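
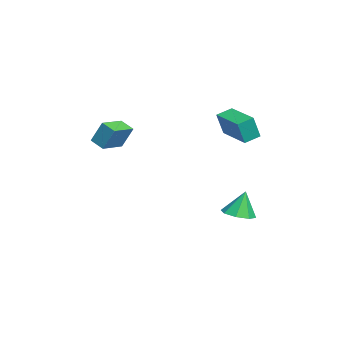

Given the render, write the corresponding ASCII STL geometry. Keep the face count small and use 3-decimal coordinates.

solid 
facet normal 0.144 -0.231 -0.962
outer loop
vertex 0.11 2.618 -3.666
vertex -0.467 3.413 -3.943
vertex 0.527 3.271 -3.76
endloop
endfacet
facet normal 0.660 -0.324 0.678
outer loop
vertex 0.11 2.618 -3.666
vertex 0.527 3.271 -3.76
vertex -0.713 3.807 -2.297
endloop
endfacet
facet normal 0.144 -0.230 -0.962
outer loop
vertex 0.527 3.271 -3.76
vertex -0.467 3.413 -3.943
vertex 0.362 4.007 -3.961
endloop
endfacet
facet normal 0.777 0.322 0.541
outer loop
vertex 0.527 3.271 -3.76
vertex 0.362 4.007 -3.961
vertex -0.713 3.807 -2.297
endloop
endfacet
facet normal 0.145 -0.231 -0.962
outer loop
vertex 0.362 4.007 -3.961
vertex -0.467 3.413 -3.943
vertex -0.289 4.395 -4.152
endloop
endfacet
facet normal 0.398 0.844 0.359
outer loop
vertex 0.362 4.007 -3.961
vertex -0.289 4.395 -4.152
vertex -0.713 3.807 -2.297
endloop
endfacet
facet normal 0.144 -0.231 -0.962
outer loop
vertex -0.289 4.395 -4.152
vertex -0.467 3.413 -3.943
vertex -1.043 4.207 -4.22
endloop
endfacet
facet normal -0.255 0.937 0.239
outer loop
vertex -0.289 4.395 -4.152
vertex -1.043 4.207 -4.22
vertex -0.713 3.807 -2.297
endloop
endfacet
facet normal 0.143 -0.232 -0.962
outer loop
vertex -1.043 4.207 -4.22
vertex -0.467 3.413 -3.943
vertex -1.46 3.554 -4.125
endloop
endfacet
facet normal -0.799 0.547 0.251
outer loop
vertex -1.043 4.207 -4.22
vertex -1.46 3.554 -4.125
vertex -0.713 3.807 -2.297
endloop
endfacet
facet normal 0.144 -0.231 -0.962
outer loop
vertex -1.46 3.554 -4.125
vertex -0.467 3.413 -3.943
vertex -1.295 2.818 -3.924
endloop
endfacet
facet normal -0.916 -0.099 0.388
outer loop
vertex -1.46 3.554 -4.125
vertex -1.295 2.818 -3.924
vertex -0.713 3.807 -2.297
endloop
endfacet
facet normal 0.144 -0.231 -0.962
outer loop
vertex -1.295 2.818 -3.924
vertex -0.467 3.413 -3.943
vertex -0.645 2.43 -3.734
endloop
endfacet
facet normal -0.538 -0.621 0.570
outer loop
vertex -1.295 2.818 -3.924
vertex -0.645 2.43 -3.734
vertex -0.713 3.807 -2.297
endloop
endfacet
facet normal 0.144 -0.231 -0.962
outer loop
vertex -0.645 2.43 -3.734
vertex -0.467 3.413 -3.943
vertex 0.11 2.618 -3.666
endloop
endfacet
facet normal 0.116 -0.714 0.690
outer loop
vertex -0.645 2.43 -3.734
vertex 0.11 2.618 -3.666
vertex -0.713 3.807 -2.297
endloop
endfacet
facet normal -0.798 0.577 -0.172
outer loop
vertex 1.36 -2.962 3.753
vertex 1.94 -2.277 3.361
vertex 1.194 -3.594 2.402
endloop
endfacet
facet normal -0.592 -0.700 0.400
outer loop
vertex 2.48 -4.523 2.679
vertex 1.36 -2.962 3.753
vertex 1.194 -3.594 2.402
endloop
endfacet
facet normal -0.798 0.577 -0.172
outer loop
vertex 1.194 -3.594 2.402
vertex 1.94 -2.277 3.361
vertex 1.775 -2.908 2.01
endloop
endfacet
facet normal -0.110 -0.421 -0.900
outer loop
vertex 1.775 -2.908 2.01
vertex 2.48 -4.523 2.679
vertex 1.194 -3.594 2.402
endloop
endfacet
facet normal 0.111 0.421 0.900
outer loop
vertex 1.36 -2.962 3.753
vertex 3.226 -3.206 3.638
vertex 1.94 -2.277 3.361
endloop
endfacet
facet normal -0.592 -0.700 0.399
outer loop
vertex 2.645 -3.892 4.03
vertex 1.36 -2.962 3.753
vertex 2.48 -4.523 2.679
endloop
endfacet
facet normal 0.111 0.421 0.900
outer loop
vertex 2.645 -3.892 4.03
vertex 3.226 -3.206 3.638
vertex 1.36 -2.962 3.753
endloop
endfacet
facet normal 0.592 0.700 -0.399
outer loop
vertex 1.94 -2.277 3.361
vertex 3.226 -3.206 3.638
vertex 1.775 -2.908 2.01
endloop
endfacet
facet normal -0.111 -0.421 -0.900
outer loop
vertex 3.06 -3.838 2.287
vertex 2.48 -4.523 2.679
vertex 1.775 -2.908 2.01
endloop
endfacet
facet normal 0.592 0.699 -0.400
outer loop
vertex 1.775 -2.908 2.01
vertex 3.226 -3.206 3.638
vertex 3.06 -3.838 2.287
endloop
endfacet
facet normal 0.798 -0.577 0.172
outer loop
vertex 3.06 -3.838 2.287
vertex 2.645 -3.892 4.03
vertex 2.48 -4.523 2.679
endloop
endfacet
facet normal 0.798 -0.578 0.172
outer loop
vertex 3.226 -3.206 3.638
vertex 2.645 -3.892 4.03
vertex 3.06 -3.838 2.287
endloop
endfacet
facet normal -0.490 0.812 0.318
outer loop
vertex 1.81 3.0 4.896
vertex 3.657 4.138 4.837
vertex 1.529 3.383 3.484
endloop
endfacet
facet normal -0.852 -0.523 0.028
outer loop
vertex 2.023 2.562 3.163
vertex 1.81 3.0 4.896
vertex 1.529 3.383 3.484
endloop
endfacet
facet normal -0.490 0.812 0.317
outer loop
vertex 1.529 3.383 3.484
vertex 3.657 4.138 4.837
vertex 3.376 4.52 3.424
endloop
endfacet
facet normal -0.189 0.257 -0.948
outer loop
vertex 3.376 4.52 3.424
vertex 2.023 2.562 3.163
vertex 1.529 3.383 3.484
endloop
endfacet
facet normal 0.189 -0.257 0.948
outer loop
vertex 1.81 3.0 4.896
vertex 4.151 3.317 4.516
vertex 3.657 4.138 4.837
endloop
endfacet
facet normal -0.851 -0.524 0.028
outer loop
vertex 2.304 2.18 4.576
vertex 1.81 3.0 4.896
vertex 2.023 2.562 3.163
endloop
endfacet
facet normal 0.189 -0.256 0.948
outer loop
vertex 2.304 2.18 4.576
vertex 4.151 3.317 4.516
vertex 1.81 3.0 4.896
endloop
endfacet
facet normal 0.852 0.523 -0.028
outer loop
vertex 3.657 4.138 4.837
vertex 4.151 3.317 4.516
vertex 3.376 4.52 3.424
endloop
endfacet
facet normal -0.188 0.257 -0.948
outer loop
vertex 3.87 3.7 3.104
vertex 2.023 2.562 3.163
vertex 3.376 4.52 3.424
endloop
endfacet
facet normal 0.851 0.524 -0.027
outer loop
vertex 3.376 4.52 3.424
vertex 4.151 3.317 4.516
vertex 3.87 3.7 3.104
endloop
endfacet
facet normal 0.490 -0.812 -0.317
outer loop
vertex 3.87 3.7 3.104
vertex 2.304 2.18 4.576
vertex 2.023 2.562 3.163
endloop
endfacet
facet normal 0.490 -0.812 -0.318
outer loop
vertex 4.151 3.317 4.516
vertex 2.304 2.18 4.576
vertex 3.87 3.7 3.104
endloop
endfacet

endsolid


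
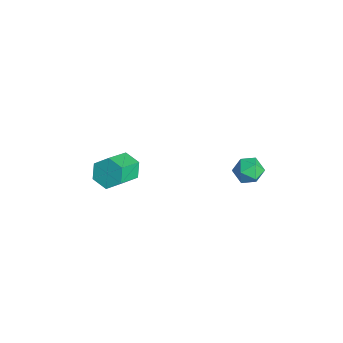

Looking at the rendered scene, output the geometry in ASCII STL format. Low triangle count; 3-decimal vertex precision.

solid 
facet normal -0.845 0.112 0.524
outer loop
vertex -2.076 2.578 2.899
vertex -1.708 2.389 3.533
vertex -1.745 3.114 3.318
endloop
endfacet
facet normal -0.836 0.548 -0.040
outer loop
vertex -2.076 2.578 2.899
vertex -1.745 3.114 3.318
vertex -1.693 3.138 2.563
endloop
endfacet
facet normal -0.765 0.147 -0.627
outer loop
vertex -2.076 2.578 2.899
vertex -1.693 3.138 2.563
vertex -1.623 2.428 2.311
endloop
endfacet
facet normal -0.729 -0.536 -0.425
outer loop
vertex -2.076 2.578 2.899
vertex -1.623 2.428 2.311
vertex -1.632 1.965 2.91
endloop
endfacet
facet normal -0.779 -0.559 0.285
outer loop
vertex -2.076 2.578 2.899
vertex -1.632 1.965 2.91
vertex -1.708 2.389 3.533
endloop
endfacet
facet normal -0.260 0.966 0.013
outer loop
vertex -1.693 3.138 2.563
vertex -1.745 3.114 3.318
vertex -1.088 3.295 2.99
endloop
endfacet
facet normal -0.274 0.261 0.926
outer loop
vertex -1.745 3.114 3.318
vertex -1.708 2.389 3.533
vertex -1.097 2.832 3.589
endloop
endfacet
facet normal -0.168 -0.824 0.541
outer loop
vertex -1.708 2.389 3.533
vertex -1.632 1.965 2.91
vertex -1.027 2.122 3.337
endloop
endfacet
facet normal -0.088 -0.788 -0.610
outer loop
vertex -1.632 1.965 2.91
vertex -1.623 2.428 2.311
vertex -0.975 2.146 2.582
endloop
endfacet
facet normal -0.145 0.318 -0.937
outer loop
vertex -1.623 2.428 2.311
vertex -1.693 3.138 2.563
vertex -1.012 2.871 2.367
endloop
endfacet
facet normal 0.729 0.536 0.425
outer loop
vertex -0.644 2.682 3.001
vertex -1.088 3.295 2.99
vertex -1.097 2.832 3.589
endloop
endfacet
facet normal 0.765 -0.147 0.627
outer loop
vertex -0.644 2.682 3.001
vertex -1.097 2.832 3.589
vertex -1.027 2.122 3.337
endloop
endfacet
facet normal 0.836 -0.548 0.040
outer loop
vertex -0.644 2.682 3.001
vertex -1.027 2.122 3.337
vertex -0.975 2.146 2.582
endloop
endfacet
facet normal 0.845 -0.112 -0.524
outer loop
vertex -0.644 2.682 3.001
vertex -0.975 2.146 2.582
vertex -1.012 2.871 2.367
endloop
endfacet
facet normal 0.779 0.559 -0.285
outer loop
vertex -0.644 2.682 3.001
vertex -1.012 2.871 2.367
vertex -1.088 3.295 2.99
endloop
endfacet
facet normal 0.088 0.788 0.610
outer loop
vertex -1.097 2.832 3.589
vertex -1.088 3.295 2.99
vertex -1.745 3.114 3.318
endloop
endfacet
facet normal 0.145 -0.318 0.937
outer loop
vertex -1.027 2.122 3.337
vertex -1.097 2.832 3.589
vertex -1.708 2.389 3.533
endloop
endfacet
facet normal 0.260 -0.966 -0.013
outer loop
vertex -0.975 2.146 2.582
vertex -1.027 2.122 3.337
vertex -1.632 1.965 2.91
endloop
endfacet
facet normal 0.274 -0.261 -0.926
outer loop
vertex -1.012 2.871 2.367
vertex -0.975 2.146 2.582
vertex -1.623 2.428 2.311
endloop
endfacet
facet normal 0.168 0.824 -0.541
outer loop
vertex -1.088 3.295 2.99
vertex -1.012 2.871 2.367
vertex -1.693 3.138 2.563
endloop
endfacet
facet normal -0.530 0.654 -0.540
outer loop
vertex -2.811 -1.959 2.639
vertex -3.476 -2.343 2.826
vertex -3.217 -1.755 3.285
endloop
endfacet
facet normal 0.675 0.710 0.200
outer loop
vertex -2.811 -1.959 2.639
vertex -3.217 -1.755 3.285
vertex -1.959 -3.014 3.508
endloop
endfacet
facet normal 0.675 0.710 0.199
outer loop
vertex -1.959 -3.014 3.508
vertex -3.217 -1.755 3.285
vertex -2.365 -2.809 4.154
endloop
endfacet
facet normal 0.528 -0.655 0.540
outer loop
vertex -1.959 -3.014 3.508
vertex -2.365 -2.809 4.154
vertex -2.624 -3.397 3.694
endloop
endfacet
facet normal -0.529 0.655 -0.540
outer loop
vertex -3.217 -1.755 3.285
vertex -3.476 -2.343 2.826
vertex -3.882 -2.138 3.472
endloop
endfacet
facet normal -0.107 0.580 0.808
outer loop
vertex -3.217 -1.755 3.285
vertex -3.882 -2.138 3.472
vertex -2.365 -2.809 4.154
endloop
endfacet
facet normal -0.107 0.579 0.808
outer loop
vertex -2.365 -2.809 4.154
vertex -3.882 -2.138 3.472
vertex -3.03 -3.193 4.341
endloop
endfacet
facet normal 0.530 -0.655 0.539
outer loop
vertex -2.365 -2.809 4.154
vertex -3.03 -3.193 4.341
vertex -2.624 -3.397 3.694
endloop
endfacet
facet normal -0.528 0.655 -0.540
outer loop
vertex -3.882 -2.138 3.472
vertex -3.476 -2.343 2.826
vertex -4.141 -2.726 3.012
endloop
endfacet
facet normal -0.783 -0.131 0.608
outer loop
vertex -3.882 -2.138 3.472
vertex -4.141 -2.726 3.012
vertex -3.03 -3.193 4.341
endloop
endfacet
facet normal -0.783 -0.131 0.608
outer loop
vertex -3.03 -3.193 4.341
vertex -4.141 -2.726 3.012
vertex -3.289 -3.781 3.881
endloop
endfacet
facet normal 0.530 -0.655 0.539
outer loop
vertex -3.03 -3.193 4.341
vertex -3.289 -3.781 3.881
vertex -2.624 -3.397 3.694
endloop
endfacet
facet normal -0.528 0.655 -0.540
outer loop
vertex -4.141 -2.726 3.012
vertex -3.476 -2.343 2.826
vertex -3.735 -2.931 2.366
endloop
endfacet
facet normal -0.676 -0.710 -0.199
outer loop
vertex -4.141 -2.726 3.012
vertex -3.735 -2.931 2.366
vertex -3.289 -3.781 3.881
endloop
endfacet
facet normal -0.675 -0.710 -0.200
outer loop
vertex -3.289 -3.781 3.881
vertex -3.735 -2.931 2.366
vertex -2.883 -3.985 3.235
endloop
endfacet
facet normal 0.530 -0.654 0.540
outer loop
vertex -3.289 -3.781 3.881
vertex -2.883 -3.985 3.235
vertex -2.624 -3.397 3.694
endloop
endfacet
facet normal -0.530 0.655 -0.539
outer loop
vertex -3.735 -2.931 2.366
vertex -3.476 -2.343 2.826
vertex -3.07 -2.547 2.179
endloop
endfacet
facet normal 0.107 -0.579 -0.808
outer loop
vertex -3.735 -2.931 2.366
vertex -3.07 -2.547 2.179
vertex -2.883 -3.985 3.235
endloop
endfacet
facet normal 0.107 -0.579 -0.808
outer loop
vertex -2.883 -3.985 3.235
vertex -3.07 -2.547 2.179
vertex -2.218 -3.602 3.048
endloop
endfacet
facet normal 0.529 -0.655 0.540
outer loop
vertex -2.883 -3.985 3.235
vertex -2.218 -3.602 3.048
vertex -2.624 -3.397 3.694
endloop
endfacet
facet normal -0.530 0.655 -0.539
outer loop
vertex -3.07 -2.547 2.179
vertex -3.476 -2.343 2.826
vertex -2.811 -1.959 2.639
endloop
endfacet
facet normal 0.783 0.131 -0.608
outer loop
vertex -3.07 -2.547 2.179
vertex -2.811 -1.959 2.639
vertex -2.218 -3.602 3.048
endloop
endfacet
facet normal 0.783 0.131 -0.608
outer loop
vertex -2.218 -3.602 3.048
vertex -2.811 -1.959 2.639
vertex -1.959 -3.014 3.508
endloop
endfacet
facet normal 0.528 -0.655 0.540
outer loop
vertex -2.218 -3.602 3.048
vertex -1.959 -3.014 3.508
vertex -2.624 -3.397 3.694
endloop
endfacet

endsolid


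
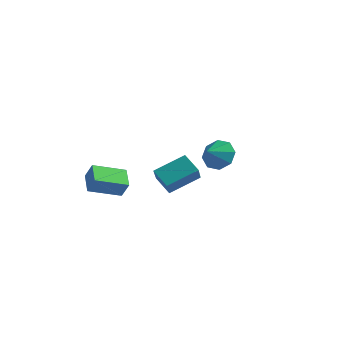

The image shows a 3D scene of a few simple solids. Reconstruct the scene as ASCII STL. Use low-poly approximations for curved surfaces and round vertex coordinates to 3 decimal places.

solid 
facet normal -0.560 -0.775 0.292
outer loop
vertex -2.968 -1.387 0.577
vertex -3.967 -0.423 1.221
vertex -3.575 -1.333 -0.445
endloop
endfacet
facet normal 0.653 -0.630 -0.421
outer loop
vertex -2.393 0.303 -1.061
vertex -2.968 -1.387 0.577
vertex -3.575 -1.333 -0.445
endloop
endfacet
facet normal -0.560 -0.775 0.292
outer loop
vertex -3.575 -1.333 -0.445
vertex -3.967 -0.423 1.221
vertex -4.574 -0.369 0.198
endloop
endfacet
facet normal -0.510 0.045 -0.859
outer loop
vertex -4.574 -0.369 0.198
vertex -2.393 0.303 -1.061
vertex -3.575 -1.333 -0.445
endloop
endfacet
facet normal 0.510 -0.045 0.859
outer loop
vertex -2.968 -1.387 0.577
vertex -2.785 1.213 0.605
vertex -3.967 -0.423 1.221
endloop
endfacet
facet normal 0.653 -0.630 -0.421
outer loop
vertex -1.786 0.249 -0.038
vertex -2.968 -1.387 0.577
vertex -2.393 0.303 -1.061
endloop
endfacet
facet normal 0.510 -0.045 0.859
outer loop
vertex -1.786 0.249 -0.038
vertex -2.785 1.213 0.605
vertex -2.968 -1.387 0.577
endloop
endfacet
facet normal -0.653 0.630 0.421
outer loop
vertex -3.967 -0.423 1.221
vertex -2.785 1.213 0.605
vertex -4.574 -0.369 0.198
endloop
endfacet
facet normal -0.510 0.045 -0.859
outer loop
vertex -3.392 1.267 -0.417
vertex -2.393 0.303 -1.061
vertex -4.574 -0.369 0.198
endloop
endfacet
facet normal -0.653 0.630 0.421
outer loop
vertex -4.574 -0.369 0.198
vertex -2.785 1.213 0.605
vertex -3.392 1.267 -0.417
endloop
endfacet
facet normal 0.560 0.775 -0.292
outer loop
vertex -3.392 1.267 -0.417
vertex -1.786 0.249 -0.038
vertex -2.393 0.303 -1.061
endloop
endfacet
facet normal 0.560 0.775 -0.292
outer loop
vertex -2.785 1.213 0.605
vertex -1.786 0.249 -0.038
vertex -3.392 1.267 -0.417
endloop
endfacet
facet normal -0.785 0.123 0.607
outer loop
vertex -1.955 2.678 0.274
vertex -0.922 4.343 1.274
vertex -2.669 3.814 -0.88
endloop
endfacet
facet normal -0.470 -0.757 -0.454
outer loop
vertex -1.538 3.637 -1.754
vertex -1.955 2.678 0.274
vertex -2.669 3.814 -0.88
endloop
endfacet
facet normal -0.785 0.123 0.607
outer loop
vertex -2.669 3.814 -0.88
vertex -0.922 4.343 1.274
vertex -1.636 5.479 0.12
endloop
endfacet
facet normal -0.403 0.642 -0.652
outer loop
vertex -1.636 5.479 0.12
vertex -1.538 3.637 -1.754
vertex -2.669 3.814 -0.88
endloop
endfacet
facet normal 0.403 -0.642 0.652
outer loop
vertex -1.955 2.678 0.274
vertex 0.209 4.166 0.4
vertex -0.922 4.343 1.274
endloop
endfacet
facet normal -0.470 -0.757 -0.454
outer loop
vertex -0.824 2.501 -0.6
vertex -1.955 2.678 0.274
vertex -1.538 3.637 -1.754
endloop
endfacet
facet normal 0.403 -0.642 0.652
outer loop
vertex -0.824 2.501 -0.6
vertex 0.209 4.166 0.4
vertex -1.955 2.678 0.274
endloop
endfacet
facet normal 0.470 0.757 0.454
outer loop
vertex -0.922 4.343 1.274
vertex 0.209 4.166 0.4
vertex -1.636 5.479 0.12
endloop
endfacet
facet normal -0.403 0.642 -0.652
outer loop
vertex -0.505 5.302 -0.754
vertex -1.538 3.637 -1.754
vertex -1.636 5.479 0.12
endloop
endfacet
facet normal 0.470 0.757 0.454
outer loop
vertex -1.636 5.479 0.12
vertex 0.209 4.166 0.4
vertex -0.505 5.302 -0.754
endloop
endfacet
facet normal 0.785 -0.123 -0.607
outer loop
vertex -0.505 5.302 -0.754
vertex -0.824 2.501 -0.6
vertex -1.538 3.637 -1.754
endloop
endfacet
facet normal 0.785 -0.123 -0.607
outer loop
vertex 0.209 4.166 0.4
vertex -0.824 2.501 -0.6
vertex -0.505 5.302 -0.754
endloop
endfacet
facet normal 0.015 0.875 -0.484
outer loop
vertex 4.41 0.53 2.664
vertex 3.979 1.02 3.538
vertex 4.992 0.812 3.192
endloop
endfacet
facet normal 0.542 -0.826 -0.156
outer loop
vertex 4.41 0.53 2.664
vertex 4.992 0.812 3.192
vertex 3.961 -0.04 4.122
endloop
endfacet
facet normal 0.015 0.876 -0.483
outer loop
vertex 4.992 0.812 3.192
vertex 3.979 1.02 3.538
vertex 4.98 1.215 3.923
endloop
endfacet
facet normal 0.759 -0.565 0.324
outer loop
vertex 4.992 0.812 3.192
vertex 4.98 1.215 3.923
vertex 3.961 -0.04 4.122
endloop
endfacet
facet normal 0.015 0.875 -0.483
outer loop
vertex 4.98 1.215 3.923
vertex 3.979 1.02 3.538
vertex 4.381 1.504 4.427
endloop
endfacet
facet normal 0.525 -0.300 0.796
outer loop
vertex 4.98 1.215 3.923
vertex 4.381 1.504 4.427
vertex 3.961 -0.04 4.122
endloop
endfacet
facet normal 0.015 0.875 -0.483
outer loop
vertex 4.381 1.504 4.427
vertex 3.979 1.02 3.538
vertex 3.547 1.509 4.411
endloop
endfacet
facet normal -0.020 -0.189 0.982
outer loop
vertex 4.381 1.504 4.427
vertex 3.547 1.509 4.411
vertex 3.961 -0.04 4.122
endloop
endfacet
facet normal 0.014 0.875 -0.483
outer loop
vertex 3.547 1.509 4.411
vertex 3.979 1.02 3.538
vertex 2.966 1.227 3.883
endloop
endfacet
facet normal -0.561 -0.294 0.774
outer loop
vertex 3.547 1.509 4.411
vertex 2.966 1.227 3.883
vertex 3.961 -0.04 4.122
endloop
endfacet
facet normal 0.014 0.875 -0.483
outer loop
vertex 2.966 1.227 3.883
vertex 3.979 1.02 3.538
vertex 2.978 0.824 3.153
endloop
endfacet
facet normal -0.778 -0.555 0.294
outer loop
vertex 2.966 1.227 3.883
vertex 2.978 0.824 3.153
vertex 3.961 -0.04 4.122
endloop
endfacet
facet normal 0.015 0.875 -0.484
outer loop
vertex 2.978 0.824 3.153
vertex 3.979 1.02 3.538
vertex 3.576 0.535 2.648
endloop
endfacet
facet normal -0.545 -0.819 -0.177
outer loop
vertex 2.978 0.824 3.153
vertex 3.576 0.535 2.648
vertex 3.961 -0.04 4.122
endloop
endfacet
facet normal 0.015 0.875 -0.484
outer loop
vertex 3.576 0.535 2.648
vertex 3.979 1.02 3.538
vertex 4.41 0.53 2.664
endloop
endfacet
facet normal 0.001 -0.932 -0.364
outer loop
vertex 3.576 0.535 2.648
vertex 4.41 0.53 2.664
vertex 3.961 -0.04 4.122
endloop
endfacet

endsolid


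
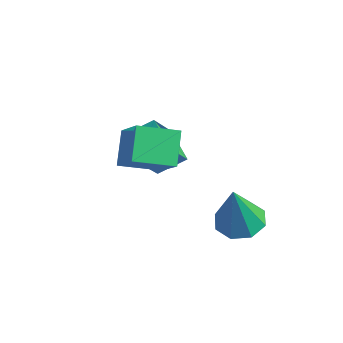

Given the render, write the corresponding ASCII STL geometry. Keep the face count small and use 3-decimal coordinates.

solid 
facet normal -0.877 0.321 0.358
outer loop
vertex -1.754 3.831 -0.805
vertex -1.965 4.935 -2.312
vertex -2.353 2.88 -1.418
endloop
endfacet
facet normal 0.112 -0.587 0.801
outer loop
vertex -1.055 2.405 -1.948
vertex -1.754 3.831 -0.805
vertex -2.353 2.88 -1.418
endloop
endfacet
facet normal -0.877 0.321 0.357
outer loop
vertex -2.353 2.88 -1.418
vertex -1.965 4.935 -2.312
vertex -2.563 3.984 -2.925
endloop
endfacet
facet normal -0.467 -0.743 -0.479
outer loop
vertex -2.563 3.984 -2.925
vertex -1.055 2.405 -1.948
vertex -2.353 2.88 -1.418
endloop
endfacet
facet normal 0.467 0.743 0.479
outer loop
vertex -1.754 3.831 -0.805
vertex -0.667 4.46 -2.842
vertex -1.965 4.935 -2.312
endloop
endfacet
facet normal 0.112 -0.587 0.802
outer loop
vertex -0.457 3.356 -1.335
vertex -1.754 3.831 -0.805
vertex -1.055 2.405 -1.948
endloop
endfacet
facet normal 0.468 0.743 0.479
outer loop
vertex -0.457 3.356 -1.335
vertex -0.667 4.46 -2.842
vertex -1.754 3.831 -0.805
endloop
endfacet
facet normal -0.112 0.587 -0.802
outer loop
vertex -1.965 4.935 -2.312
vertex -0.667 4.46 -2.842
vertex -2.563 3.984 -2.925
endloop
endfacet
facet normal -0.468 -0.743 -0.479
outer loop
vertex -1.266 3.509 -3.455
vertex -1.055 2.405 -1.948
vertex -2.563 3.984 -2.925
endloop
endfacet
facet normal -0.112 0.587 -0.801
outer loop
vertex -2.563 3.984 -2.925
vertex -0.667 4.46 -2.842
vertex -1.266 3.509 -3.455
endloop
endfacet
facet normal 0.877 -0.321 -0.358
outer loop
vertex -1.266 3.509 -3.455
vertex -0.457 3.356 -1.335
vertex -1.055 2.405 -1.948
endloop
endfacet
facet normal 0.877 -0.322 -0.358
outer loop
vertex -0.667 4.46 -2.842
vertex -0.457 3.356 -1.335
vertex -1.266 3.509 -3.455
endloop
endfacet
facet normal -0.614 -0.739 0.276
outer loop
vertex 0.4 0.579 0.428
vertex -0.286 1.499 1.363
vertex -0.89 1.104 -1.035
endloop
endfacet
facet normal 0.463 -0.622 -0.632
outer loop
vertex 0.106 2.301 -1.483
vertex 0.4 0.579 0.428
vertex -0.89 1.104 -1.035
endloop
endfacet
facet normal -0.614 -0.739 0.276
outer loop
vertex -0.89 1.104 -1.035
vertex -0.286 1.499 1.363
vertex -1.576 2.024 -0.1
endloop
endfacet
facet normal -0.638 0.260 -0.724
outer loop
vertex -1.576 2.024 -0.1
vertex 0.106 2.301 -1.483
vertex -0.89 1.104 -1.035
endloop
endfacet
facet normal 0.638 -0.260 0.724
outer loop
vertex 0.4 0.579 0.428
vertex 0.71 2.696 0.915
vertex -0.286 1.499 1.363
endloop
endfacet
facet normal 0.463 -0.622 -0.632
outer loop
vertex 1.396 1.776 -0.02
vertex 0.4 0.579 0.428
vertex 0.106 2.301 -1.483
endloop
endfacet
facet normal 0.638 -0.260 0.724
outer loop
vertex 1.396 1.776 -0.02
vertex 0.71 2.696 0.915
vertex 0.4 0.579 0.428
endloop
endfacet
facet normal -0.463 0.622 0.632
outer loop
vertex -0.286 1.499 1.363
vertex 0.71 2.696 0.915
vertex -1.576 2.024 -0.1
endloop
endfacet
facet normal -0.638 0.260 -0.724
outer loop
vertex -0.58 3.221 -0.548
vertex 0.106 2.301 -1.483
vertex -1.576 2.024 -0.1
endloop
endfacet
facet normal -0.463 0.622 0.632
outer loop
vertex -1.576 2.024 -0.1
vertex 0.71 2.696 0.915
vertex -0.58 3.221 -0.548
endloop
endfacet
facet normal 0.614 0.739 -0.276
outer loop
vertex -0.58 3.221 -0.548
vertex 1.396 1.776 -0.02
vertex 0.106 2.301 -1.483
endloop
endfacet
facet normal 0.614 0.739 -0.276
outer loop
vertex 0.71 2.696 0.915
vertex 1.396 1.776 -0.02
vertex -0.58 3.221 -0.548
endloop
endfacet
facet normal -0.031 0.232 -0.972
outer loop
vertex 3.361 4.263 -3.892
vertex 2.457 3.916 -3.946
vertex 2.849 4.782 -3.752
endloop
endfacet
facet normal 0.679 0.534 0.504
outer loop
vertex 3.361 4.263 -3.892
vertex 2.849 4.782 -3.752
vertex 2.523 3.424 -1.874
endloop
endfacet
facet normal -0.030 0.232 -0.972
outer loop
vertex 2.849 4.782 -3.752
vertex 2.457 3.916 -3.946
vertex 2.107 4.794 -3.726
endloop
endfacet
facet normal 0.034 0.807 0.589
outer loop
vertex 2.849 4.782 -3.752
vertex 2.107 4.794 -3.726
vertex 2.523 3.424 -1.874
endloop
endfacet
facet normal -0.031 0.231 -0.972
outer loop
vertex 2.107 4.794 -3.726
vertex 2.457 3.916 -3.946
vertex 1.57 4.292 -3.828
endloop
endfacet
facet normal -0.623 0.555 0.551
outer loop
vertex 2.107 4.794 -3.726
vertex 1.57 4.292 -3.828
vertex 2.523 3.424 -1.874
endloop
endfacet
facet normal -0.031 0.231 -0.972
outer loop
vertex 1.57 4.292 -3.828
vertex 2.457 3.916 -3.946
vertex 1.552 3.57 -3.999
endloop
endfacet
facet normal -0.909 -0.074 0.410
outer loop
vertex 1.57 4.292 -3.828
vertex 1.552 3.57 -3.999
vertex 2.523 3.424 -1.874
endloop
endfacet
facet normal -0.031 0.231 -0.972
outer loop
vertex 1.552 3.57 -3.999
vertex 2.457 3.916 -3.946
vertex 2.064 3.05 -4.139
endloop
endfacet
facet normal -0.655 -0.713 0.250
outer loop
vertex 1.552 3.57 -3.999
vertex 2.064 3.05 -4.139
vertex 2.523 3.424 -1.874
endloop
endfacet
facet normal -0.030 0.231 -0.973
outer loop
vertex 2.064 3.05 -4.139
vertex 2.457 3.916 -3.946
vertex 2.806 3.038 -4.165
endloop
endfacet
facet normal -0.010 -0.986 0.165
outer loop
vertex 2.064 3.05 -4.139
vertex 2.806 3.038 -4.165
vertex 2.523 3.424 -1.874
endloop
endfacet
facet normal -0.031 0.230 -0.973
outer loop
vertex 2.806 3.038 -4.165
vertex 2.457 3.916 -3.946
vertex 3.343 3.541 -4.063
endloop
endfacet
facet normal 0.648 -0.734 0.204
outer loop
vertex 2.806 3.038 -4.165
vertex 3.343 3.541 -4.063
vertex 2.523 3.424 -1.874
endloop
endfacet
facet normal -0.031 0.231 -0.972
outer loop
vertex 3.343 3.541 -4.063
vertex 2.457 3.916 -3.946
vertex 3.361 4.263 -3.892
endloop
endfacet
facet normal 0.933 -0.105 0.344
outer loop
vertex 3.343 3.541 -4.063
vertex 3.361 4.263 -3.892
vertex 2.523 3.424 -1.874
endloop
endfacet

endsolid


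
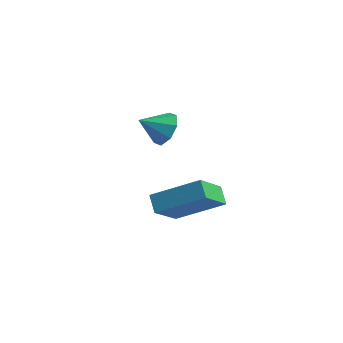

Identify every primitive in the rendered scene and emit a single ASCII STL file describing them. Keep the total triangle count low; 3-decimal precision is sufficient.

solid 
facet normal -0.595 0.570 0.567
outer loop
vertex 2.013 -4.131 1.629
vertex 3.754 -3.318 2.638
vertex 2.115 -2.712 0.31
endloop
endfacet
facet normal -0.803 -0.374 -0.465
outer loop
vertex 2.626 -3.202 -0.178
vertex 2.013 -4.131 1.629
vertex 2.115 -2.712 0.31
endloop
endfacet
facet normal -0.595 0.570 0.567
outer loop
vertex 2.115 -2.712 0.31
vertex 3.754 -3.318 2.638
vertex 3.856 -1.899 1.319
endloop
endfacet
facet normal 0.052 0.732 -0.680
outer loop
vertex 3.856 -1.899 1.319
vertex 2.626 -3.202 -0.178
vertex 2.115 -2.712 0.31
endloop
endfacet
facet normal -0.052 -0.732 0.680
outer loop
vertex 2.013 -4.131 1.629
vertex 4.265 -3.808 2.15
vertex 3.754 -3.318 2.638
endloop
endfacet
facet normal -0.803 -0.374 -0.465
outer loop
vertex 2.524 -4.621 1.141
vertex 2.013 -4.131 1.629
vertex 2.626 -3.202 -0.178
endloop
endfacet
facet normal -0.052 -0.732 0.680
outer loop
vertex 2.524 -4.621 1.141
vertex 4.265 -3.808 2.15
vertex 2.013 -4.131 1.629
endloop
endfacet
facet normal 0.803 0.374 0.465
outer loop
vertex 3.754 -3.318 2.638
vertex 4.265 -3.808 2.15
vertex 3.856 -1.899 1.319
endloop
endfacet
facet normal 0.052 0.732 -0.680
outer loop
vertex 4.367 -2.389 0.831
vertex 2.626 -3.202 -0.178
vertex 3.856 -1.899 1.319
endloop
endfacet
facet normal 0.803 0.374 0.465
outer loop
vertex 3.856 -1.899 1.319
vertex 4.265 -3.808 2.15
vertex 4.367 -2.389 0.831
endloop
endfacet
facet normal 0.595 -0.570 -0.567
outer loop
vertex 4.367 -2.389 0.831
vertex 2.524 -4.621 1.141
vertex 2.626 -3.202 -0.178
endloop
endfacet
facet normal 0.595 -0.570 -0.567
outer loop
vertex 4.265 -3.808 2.15
vertex 2.524 -4.621 1.141
vertex 4.367 -2.389 0.831
endloop
endfacet
facet normal 0.615 0.566 -0.549
outer loop
vertex -0.117 1.601 1.852
vertex -0.434 1.234 1.118
vertex -0.647 1.936 1.604
endloop
endfacet
facet normal -0.268 0.263 0.927
outer loop
vertex -0.117 1.601 1.852
vertex -0.647 1.936 1.604
vertex -1.246 0.486 1.842
endloop
endfacet
facet normal 0.615 0.566 -0.548
outer loop
vertex -0.647 1.936 1.604
vertex -0.434 1.234 1.118
vertex -1.051 1.859 1.071
endloop
endfacet
facet normal -0.758 0.398 0.517
outer loop
vertex -0.647 1.936 1.604
vertex -1.051 1.859 1.071
vertex -1.246 0.486 1.842
endloop
endfacet
facet normal 0.615 0.566 -0.550
outer loop
vertex -1.051 1.859 1.071
vertex -0.434 1.234 1.118
vertex -1.095 1.416 0.566
endloop
endfacet
facet normal -0.992 0.127 -0.025
outer loop
vertex -1.051 1.859 1.071
vertex -1.095 1.416 0.566
vertex -1.246 0.486 1.842
endloop
endfacet
facet normal 0.615 0.566 -0.549
outer loop
vertex -1.095 1.416 0.566
vertex -0.434 1.234 1.118
vertex -0.751 0.866 0.384
endloop
endfacet
facet normal -0.834 -0.394 -0.386
outer loop
vertex -1.095 1.416 0.566
vertex -0.751 0.866 0.384
vertex -1.246 0.486 1.842
endloop
endfacet
facet normal 0.615 0.566 -0.549
outer loop
vertex -0.751 0.866 0.384
vertex -0.434 1.234 1.118
vertex -0.222 0.532 0.632
endloop
endfacet
facet normal -0.377 -0.857 -0.351
outer loop
vertex -0.751 0.866 0.384
vertex -0.222 0.532 0.632
vertex -1.246 0.486 1.842
endloop
endfacet
facet normal 0.615 0.566 -0.549
outer loop
vertex -0.222 0.532 0.632
vertex -0.434 1.234 1.118
vertex 0.183 0.608 1.164
endloop
endfacet
facet normal 0.112 -0.992 0.057
outer loop
vertex -0.222 0.532 0.632
vertex 0.183 0.608 1.164
vertex -1.246 0.486 1.842
endloop
endfacet
facet normal 0.615 0.566 -0.548
outer loop
vertex 0.183 0.608 1.164
vertex -0.434 1.234 1.118
vertex 0.226 1.051 1.67
endloop
endfacet
facet normal 0.347 -0.720 0.601
outer loop
vertex 0.183 0.608 1.164
vertex 0.226 1.051 1.67
vertex -1.246 0.486 1.842
endloop
endfacet
facet normal 0.616 0.566 -0.549
outer loop
vertex 0.226 1.051 1.67
vertex -0.434 1.234 1.118
vertex -0.117 1.601 1.852
endloop
endfacet
facet normal 0.189 -0.200 0.961
outer loop
vertex 0.226 1.051 1.67
vertex -0.117 1.601 1.852
vertex -1.246 0.486 1.842
endloop
endfacet

endsolid


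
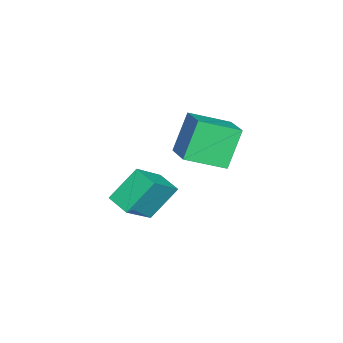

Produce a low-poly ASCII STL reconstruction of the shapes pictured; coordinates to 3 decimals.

solid 
facet normal -0.420 0.557 0.717
outer loop
vertex -3.842 -0.315 -0.431
vertex -3.112 0.541 -0.669
vertex -5.217 0.466 -1.843
endloop
endfacet
facet normal -0.635 -0.744 0.207
outer loop
vertex -4.428 -0.581 -3.191
vertex -3.842 -0.315 -0.431
vertex -5.217 0.466 -1.843
endloop
endfacet
facet normal -0.420 0.557 0.717
outer loop
vertex -5.217 0.466 -1.843
vertex -3.112 0.541 -0.669
vertex -4.487 1.322 -2.081
endloop
endfacet
facet normal -0.649 0.368 -0.666
outer loop
vertex -4.487 1.322 -2.081
vertex -4.428 -0.581 -3.191
vertex -5.217 0.466 -1.843
endloop
endfacet
facet normal 0.649 -0.368 0.666
outer loop
vertex -3.842 -0.315 -0.431
vertex -2.323 -0.506 -2.017
vertex -3.112 0.541 -0.669
endloop
endfacet
facet normal -0.635 -0.744 0.207
outer loop
vertex -3.053 -1.362 -1.779
vertex -3.842 -0.315 -0.431
vertex -4.428 -0.581 -3.191
endloop
endfacet
facet normal 0.649 -0.368 0.666
outer loop
vertex -3.053 -1.362 -1.779
vertex -2.323 -0.506 -2.017
vertex -3.842 -0.315 -0.431
endloop
endfacet
facet normal 0.635 0.744 -0.207
outer loop
vertex -3.112 0.541 -0.669
vertex -2.323 -0.506 -2.017
vertex -4.487 1.322 -2.081
endloop
endfacet
facet normal -0.649 0.368 -0.666
outer loop
vertex -3.698 0.275 -3.429
vertex -4.428 -0.581 -3.191
vertex -4.487 1.322 -2.081
endloop
endfacet
facet normal 0.635 0.744 -0.207
outer loop
vertex -4.487 1.322 -2.081
vertex -2.323 -0.506 -2.017
vertex -3.698 0.275 -3.429
endloop
endfacet
facet normal 0.420 -0.557 -0.717
outer loop
vertex -3.698 0.275 -3.429
vertex -3.053 -1.362 -1.779
vertex -4.428 -0.581 -3.191
endloop
endfacet
facet normal 0.420 -0.557 -0.717
outer loop
vertex -2.323 -0.506 -2.017
vertex -3.053 -1.362 -1.779
vertex -3.698 0.275 -3.429
endloop
endfacet
facet normal -0.465 0.243 0.852
outer loop
vertex -4.464 1.708 2.85
vertex -3.081 2.323 3.429
vertex -4.923 3.439 2.106
endloop
endfacet
facet normal -0.853 -0.380 -0.357
outer loop
vertex -3.999 2.957 0.411
vertex -4.464 1.708 2.85
vertex -4.923 3.439 2.106
endloop
endfacet
facet normal -0.465 0.242 0.852
outer loop
vertex -4.923 3.439 2.106
vertex -3.081 2.323 3.429
vertex -3.541 4.055 2.685
endloop
endfacet
facet normal -0.237 0.893 -0.383
outer loop
vertex -3.541 4.055 2.685
vertex -3.999 2.957 0.411
vertex -4.923 3.439 2.106
endloop
endfacet
facet normal 0.237 -0.893 0.383
outer loop
vertex -4.464 1.708 2.85
vertex -2.157 1.841 1.734
vertex -3.081 2.323 3.429
endloop
endfacet
facet normal -0.853 -0.380 -0.357
outer loop
vertex -3.539 1.225 1.155
vertex -4.464 1.708 2.85
vertex -3.999 2.957 0.411
endloop
endfacet
facet normal 0.237 -0.893 0.384
outer loop
vertex -3.539 1.225 1.155
vertex -2.157 1.841 1.734
vertex -4.464 1.708 2.85
endloop
endfacet
facet normal 0.853 0.380 0.357
outer loop
vertex -3.081 2.323 3.429
vertex -2.157 1.841 1.734
vertex -3.541 4.055 2.685
endloop
endfacet
facet normal -0.236 0.893 -0.383
outer loop
vertex -2.616 3.572 0.99
vertex -3.999 2.957 0.411
vertex -3.541 4.055 2.685
endloop
endfacet
facet normal 0.853 0.380 0.357
outer loop
vertex -3.541 4.055 2.685
vertex -2.157 1.841 1.734
vertex -2.616 3.572 0.99
endloop
endfacet
facet normal 0.464 -0.243 -0.852
outer loop
vertex -2.616 3.572 0.99
vertex -3.539 1.225 1.155
vertex -3.999 2.957 0.411
endloop
endfacet
facet normal 0.465 -0.243 -0.851
outer loop
vertex -2.157 1.841 1.734
vertex -3.539 1.225 1.155
vertex -2.616 3.572 0.99
endloop
endfacet

endsolid


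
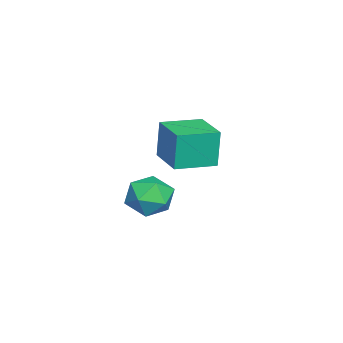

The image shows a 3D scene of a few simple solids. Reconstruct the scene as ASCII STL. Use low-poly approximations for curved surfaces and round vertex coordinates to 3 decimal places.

solid 
facet normal -0.830 0.457 0.319
outer loop
vertex 1.39 2.529 0.495
vertex 0.764 1.81 -0.102
vertex 1.04 1.568 0.962
endloop
endfacet
facet normal -0.310 0.505 0.806
outer loop
vertex 1.39 2.529 0.495
vertex 1.04 1.568 0.962
vertex 2.09 1.929 1.14
endloop
endfacet
facet normal 0.248 0.829 0.502
outer loop
vertex 1.39 2.529 0.495
vertex 2.09 1.929 1.14
vertex 2.463 2.395 0.186
endloop
endfacet
facet normal 0.073 0.982 -0.173
outer loop
vertex 1.39 2.529 0.495
vertex 2.463 2.395 0.186
vertex 1.644 2.321 -0.581
endloop
endfacet
facet normal -0.593 0.753 -0.285
outer loop
vertex 1.39 2.529 0.495
vertex 1.644 2.321 -0.581
vertex 0.764 1.81 -0.102
endloop
endfacet
facet normal -0.112 -0.159 0.981
outer loop
vertex 2.09 1.929 1.14
vertex 1.04 1.568 0.962
vertex 1.896 0.839 0.941
endloop
endfacet
facet normal -0.953 -0.234 0.194
outer loop
vertex 1.04 1.568 0.962
vertex 0.764 1.81 -0.102
vertex 1.077 0.765 0.174
endloop
endfacet
facet normal -0.569 0.245 -0.785
outer loop
vertex 0.764 1.81 -0.102
vertex 1.644 2.321 -0.581
vertex 1.45 1.231 -0.78
endloop
endfacet
facet normal 0.509 0.615 -0.603
outer loop
vertex 1.644 2.321 -0.581
vertex 2.463 2.395 0.186
vertex 2.5 1.592 -0.602
endloop
endfacet
facet normal 0.792 0.366 0.489
outer loop
vertex 2.463 2.395 0.186
vertex 2.09 1.929 1.14
vertex 2.776 1.35 0.462
endloop
endfacet
facet normal -0.073 -0.982 0.173
outer loop
vertex 2.15 0.631 -0.135
vertex 1.896 0.839 0.941
vertex 1.077 0.765 0.174
endloop
endfacet
facet normal -0.248 -0.829 -0.502
outer loop
vertex 2.15 0.631 -0.135
vertex 1.077 0.765 0.174
vertex 1.45 1.231 -0.78
endloop
endfacet
facet normal 0.310 -0.505 -0.806
outer loop
vertex 2.15 0.631 -0.135
vertex 1.45 1.231 -0.78
vertex 2.5 1.592 -0.602
endloop
endfacet
facet normal 0.830 -0.457 -0.319
outer loop
vertex 2.15 0.631 -0.135
vertex 2.5 1.592 -0.602
vertex 2.776 1.35 0.462
endloop
endfacet
facet normal 0.593 -0.753 0.285
outer loop
vertex 2.15 0.631 -0.135
vertex 2.776 1.35 0.462
vertex 1.896 0.839 0.941
endloop
endfacet
facet normal -0.509 -0.615 0.603
outer loop
vertex 1.077 0.765 0.174
vertex 1.896 0.839 0.941
vertex 1.04 1.568 0.962
endloop
endfacet
facet normal -0.792 -0.366 -0.489
outer loop
vertex 1.45 1.231 -0.78
vertex 1.077 0.765 0.174
vertex 0.764 1.81 -0.102
endloop
endfacet
facet normal 0.112 0.159 -0.981
outer loop
vertex 2.5 1.592 -0.602
vertex 1.45 1.231 -0.78
vertex 1.644 2.321 -0.581
endloop
endfacet
facet normal 0.953 0.234 -0.194
outer loop
vertex 2.776 1.35 0.462
vertex 2.5 1.592 -0.602
vertex 2.463 2.395 0.186
endloop
endfacet
facet normal 0.569 -0.245 0.785
outer loop
vertex 1.896 0.839 0.941
vertex 2.776 1.35 0.462
vertex 2.09 1.929 1.14
endloop
endfacet
facet normal -0.827 -0.561 -0.037
outer loop
vertex -3.044 0.926 2.08
vertex -4.141 2.554 1.919
vertex -2.897 0.835 0.168
endloop
endfacet
facet normal 0.557 -0.826 0.082
outer loop
vertex -1.259 1.946 0.241
vertex -3.044 0.926 2.08
vertex -2.897 0.835 0.168
endloop
endfacet
facet normal -0.827 -0.561 -0.037
outer loop
vertex -2.897 0.835 0.168
vertex -4.141 2.554 1.919
vertex -3.994 2.464 0.007
endloop
endfacet
facet normal 0.076 -0.047 -0.996
outer loop
vertex -3.994 2.464 0.007
vertex -1.259 1.946 0.241
vertex -2.897 0.835 0.168
endloop
endfacet
facet normal -0.076 0.047 0.996
outer loop
vertex -3.044 0.926 2.08
vertex -2.503 3.665 1.992
vertex -4.141 2.554 1.919
endloop
endfacet
facet normal 0.557 -0.827 0.082
outer loop
vertex -1.406 2.036 2.153
vertex -3.044 0.926 2.08
vertex -1.259 1.946 0.241
endloop
endfacet
facet normal -0.076 0.047 0.996
outer loop
vertex -1.406 2.036 2.153
vertex -2.503 3.665 1.992
vertex -3.044 0.926 2.08
endloop
endfacet
facet normal -0.557 0.827 -0.082
outer loop
vertex -4.141 2.554 1.919
vertex -2.503 3.665 1.992
vertex -3.994 2.464 0.007
endloop
endfacet
facet normal 0.076 -0.047 -0.996
outer loop
vertex -2.356 3.574 0.08
vertex -1.259 1.946 0.241
vertex -3.994 2.464 0.007
endloop
endfacet
facet normal -0.557 0.827 -0.082
outer loop
vertex -3.994 2.464 0.007
vertex -2.503 3.665 1.992
vertex -2.356 3.574 0.08
endloop
endfacet
facet normal 0.827 0.561 0.037
outer loop
vertex -2.356 3.574 0.08
vertex -1.406 2.036 2.153
vertex -1.259 1.946 0.241
endloop
endfacet
facet normal 0.827 0.561 0.037
outer loop
vertex -2.503 3.665 1.992
vertex -1.406 2.036 2.153
vertex -2.356 3.574 0.08
endloop
endfacet

endsolid


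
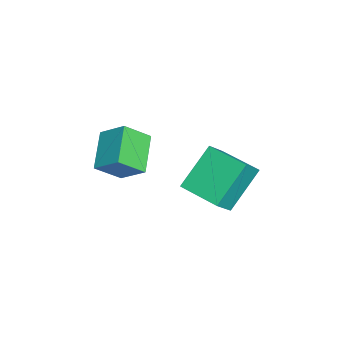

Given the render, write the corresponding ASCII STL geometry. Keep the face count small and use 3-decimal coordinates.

solid 
facet normal -0.871 0.018 0.491
outer loop
vertex 1.634 -0.963 4.242
vertex 1.134 0.038 3.319
vertex 1.129 -2.004 3.385
endloop
endfacet
facet normal 0.345 -0.691 0.636
outer loop
vertex 2.766 -2.038 2.461
vertex 1.634 -0.963 4.242
vertex 1.129 -2.004 3.385
endloop
endfacet
facet normal -0.871 0.018 0.492
outer loop
vertex 1.129 -2.004 3.385
vertex 1.134 0.038 3.319
vertex 0.629 -1.003 2.463
endloop
endfacet
facet normal -0.351 -0.723 -0.595
outer loop
vertex 0.629 -1.003 2.463
vertex 2.766 -2.038 2.461
vertex 1.129 -2.004 3.385
endloop
endfacet
facet normal 0.351 0.723 0.595
outer loop
vertex 1.634 -0.963 4.242
vertex 2.771 0.004 2.395
vertex 1.134 0.038 3.319
endloop
endfacet
facet normal 0.345 -0.690 0.636
outer loop
vertex 3.271 -0.997 3.317
vertex 1.634 -0.963 4.242
vertex 2.766 -2.038 2.461
endloop
endfacet
facet normal 0.351 0.723 0.595
outer loop
vertex 3.271 -0.997 3.317
vertex 2.771 0.004 2.395
vertex 1.634 -0.963 4.242
endloop
endfacet
facet normal -0.345 0.690 -0.636
outer loop
vertex 1.134 0.038 3.319
vertex 2.771 0.004 2.395
vertex 0.629 -1.003 2.463
endloop
endfacet
facet normal -0.351 -0.723 -0.594
outer loop
vertex 2.266 -1.037 1.538
vertex 2.766 -2.038 2.461
vertex 0.629 -1.003 2.463
endloop
endfacet
facet normal -0.345 0.691 -0.636
outer loop
vertex 0.629 -1.003 2.463
vertex 2.771 0.004 2.395
vertex 2.266 -1.037 1.538
endloop
endfacet
facet normal 0.871 -0.018 -0.491
outer loop
vertex 2.266 -1.037 1.538
vertex 3.271 -0.997 3.317
vertex 2.766 -2.038 2.461
endloop
endfacet
facet normal 0.871 -0.018 -0.491
outer loop
vertex 2.771 0.004 2.395
vertex 3.271 -0.997 3.317
vertex 2.266 -1.037 1.538
endloop
endfacet
facet normal -0.573 -0.815 0.088
outer loop
vertex 3.011 2.523 4.382
vertex 2.215 2.985 3.478
vertex 4.199 1.52 2.826
endloop
endfacet
facet normal 0.616 -0.358 0.701
outer loop
vertex 5.265 3.035 2.662
vertex 3.011 2.523 4.382
vertex 4.199 1.52 2.826
endloop
endfacet
facet normal -0.573 -0.815 0.089
outer loop
vertex 4.199 1.52 2.826
vertex 2.215 2.985 3.478
vertex 3.403 1.981 1.921
endloop
endfacet
facet normal 0.540 -0.456 -0.707
outer loop
vertex 3.403 1.981 1.921
vertex 5.265 3.035 2.662
vertex 4.199 1.52 2.826
endloop
endfacet
facet normal -0.539 0.456 0.708
outer loop
vertex 3.011 2.523 4.382
vertex 3.281 4.5 3.314
vertex 2.215 2.985 3.478
endloop
endfacet
facet normal 0.616 -0.358 0.701
outer loop
vertex 4.077 4.039 4.219
vertex 3.011 2.523 4.382
vertex 5.265 3.035 2.662
endloop
endfacet
facet normal -0.540 0.456 0.707
outer loop
vertex 4.077 4.039 4.219
vertex 3.281 4.5 3.314
vertex 3.011 2.523 4.382
endloop
endfacet
facet normal -0.617 0.358 -0.701
outer loop
vertex 2.215 2.985 3.478
vertex 3.281 4.5 3.314
vertex 3.403 1.981 1.921
endloop
endfacet
facet normal 0.540 -0.456 -0.708
outer loop
vertex 4.469 3.497 1.758
vertex 5.265 3.035 2.662
vertex 3.403 1.981 1.921
endloop
endfacet
facet normal -0.616 0.358 -0.701
outer loop
vertex 3.403 1.981 1.921
vertex 3.281 4.5 3.314
vertex 4.469 3.497 1.758
endloop
endfacet
facet normal 0.573 0.815 -0.088
outer loop
vertex 4.469 3.497 1.758
vertex 4.077 4.039 4.219
vertex 5.265 3.035 2.662
endloop
endfacet
facet normal 0.573 0.815 -0.088
outer loop
vertex 3.281 4.5 3.314
vertex 4.077 4.039 4.219
vertex 4.469 3.497 1.758
endloop
endfacet

endsolid


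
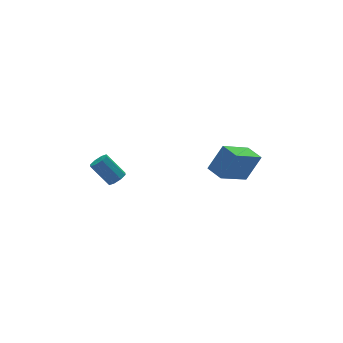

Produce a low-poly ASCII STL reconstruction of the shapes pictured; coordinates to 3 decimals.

solid 
facet normal 0.424 -0.508 -0.749
outer loop
vertex -2.751 -2.329 0.971
vertex -3.239 -2.431 0.764
vertex -2.874 -2.038 0.704
endloop
endfacet
facet normal 0.855 0.497 0.148
outer loop
vertex -2.751 -2.329 0.971
vertex -2.874 -2.038 0.704
vertex -3.373 -1.586 2.064
endloop
endfacet
facet normal 0.855 0.497 0.149
outer loop
vertex -3.373 -1.586 2.064
vertex -2.874 -2.038 0.704
vertex -3.495 -1.296 1.797
endloop
endfacet
facet normal -0.426 0.509 0.748
outer loop
vertex -3.373 -1.586 2.064
vertex -3.495 -1.296 1.797
vertex -3.861 -1.689 1.856
endloop
endfacet
facet normal 0.426 -0.509 -0.748
outer loop
vertex -2.874 -2.038 0.704
vertex -3.239 -2.431 0.764
vertex -3.21 -1.978 0.472
endloop
endfacet
facet normal 0.395 0.849 -0.352
outer loop
vertex -2.874 -2.038 0.704
vertex -3.21 -1.978 0.472
vertex -3.495 -1.296 1.797
endloop
endfacet
facet normal 0.396 0.848 -0.352
outer loop
vertex -3.495 -1.296 1.797
vertex -3.21 -1.978 0.472
vertex -3.832 -1.235 1.565
endloop
endfacet
facet normal -0.424 0.508 0.750
outer loop
vertex -3.495 -1.296 1.797
vertex -3.832 -1.235 1.565
vertex -3.861 -1.689 1.856
endloop
endfacet
facet normal 0.426 -0.509 -0.748
outer loop
vertex -3.21 -1.978 0.472
vertex -3.239 -2.431 0.764
vertex -3.564 -2.183 0.41
endloop
endfacet
facet normal -0.295 0.704 -0.646
outer loop
vertex -3.21 -1.978 0.472
vertex -3.564 -2.183 0.41
vertex -3.832 -1.235 1.565
endloop
endfacet
facet normal -0.297 0.703 -0.646
outer loop
vertex -3.832 -1.235 1.565
vertex -3.564 -2.183 0.41
vertex -4.185 -1.441 1.503
endloop
endfacet
facet normal -0.427 0.507 0.748
outer loop
vertex -3.832 -1.235 1.565
vertex -4.185 -1.441 1.503
vertex -3.861 -1.689 1.856
endloop
endfacet
facet normal 0.426 -0.509 -0.748
outer loop
vertex -3.564 -2.183 0.41
vertex -3.239 -2.431 0.764
vertex -3.727 -2.534 0.556
endloop
endfacet
facet normal -0.815 0.145 -0.561
outer loop
vertex -3.564 -2.183 0.41
vertex -3.727 -2.534 0.556
vertex -4.185 -1.441 1.503
endloop
endfacet
facet normal -0.814 0.147 -0.563
outer loop
vertex -4.185 -1.441 1.503
vertex -3.727 -2.534 0.556
vertex -4.349 -1.791 1.649
endloop
endfacet
facet normal -0.424 0.511 0.748
outer loop
vertex -4.185 -1.441 1.503
vertex -4.349 -1.791 1.649
vertex -3.861 -1.689 1.856
endloop
endfacet
facet normal 0.426 -0.509 -0.748
outer loop
vertex -3.727 -2.534 0.556
vertex -3.239 -2.431 0.764
vertex -3.605 -2.824 0.823
endloop
endfacet
facet normal -0.855 -0.497 -0.149
outer loop
vertex -3.727 -2.534 0.556
vertex -3.605 -2.824 0.823
vertex -4.349 -1.791 1.649
endloop
endfacet
facet normal -0.855 -0.497 -0.148
outer loop
vertex -4.349 -1.791 1.649
vertex -3.605 -2.824 0.823
vertex -4.226 -2.082 1.916
endloop
endfacet
facet normal -0.424 0.508 0.749
outer loop
vertex -4.349 -1.791 1.649
vertex -4.226 -2.082 1.916
vertex -3.861 -1.689 1.856
endloop
endfacet
facet normal 0.424 -0.508 -0.750
outer loop
vertex -3.605 -2.824 0.823
vertex -3.239 -2.431 0.764
vertex -3.268 -2.885 1.055
endloop
endfacet
facet normal -0.395 -0.849 0.351
outer loop
vertex -3.605 -2.824 0.823
vertex -3.268 -2.885 1.055
vertex -4.226 -2.082 1.916
endloop
endfacet
facet normal -0.395 -0.849 0.352
outer loop
vertex -4.226 -2.082 1.916
vertex -3.268 -2.885 1.055
vertex -3.89 -2.142 2.148
endloop
endfacet
facet normal -0.426 0.509 0.748
outer loop
vertex -4.226 -2.082 1.916
vertex -3.89 -2.142 2.148
vertex -3.861 -1.689 1.856
endloop
endfacet
facet normal 0.427 -0.507 -0.748
outer loop
vertex -3.268 -2.885 1.055
vertex -3.239 -2.431 0.764
vertex -2.915 -2.679 1.117
endloop
endfacet
facet normal 0.297 -0.703 0.647
outer loop
vertex -3.268 -2.885 1.055
vertex -2.915 -2.679 1.117
vertex -3.89 -2.142 2.148
endloop
endfacet
facet normal 0.295 -0.704 0.646
outer loop
vertex -3.89 -2.142 2.148
vertex -2.915 -2.679 1.117
vertex -3.536 -1.937 2.21
endloop
endfacet
facet normal -0.426 0.509 0.748
outer loop
vertex -3.89 -2.142 2.148
vertex -3.536 -1.937 2.21
vertex -3.861 -1.689 1.856
endloop
endfacet
facet normal 0.424 -0.511 -0.748
outer loop
vertex -2.915 -2.679 1.117
vertex -3.239 -2.431 0.764
vertex -2.751 -2.329 0.971
endloop
endfacet
facet normal 0.814 -0.147 0.562
outer loop
vertex -2.915 -2.679 1.117
vertex -2.751 -2.329 0.971
vertex -3.536 -1.937 2.21
endloop
endfacet
facet normal 0.815 -0.145 0.562
outer loop
vertex -3.536 -1.937 2.21
vertex -2.751 -2.329 0.971
vertex -3.373 -1.586 2.064
endloop
endfacet
facet normal -0.426 0.509 0.748
outer loop
vertex -3.536 -1.937 2.21
vertex -3.373 -1.586 2.064
vertex -3.861 -1.689 1.856
endloop
endfacet
facet normal -0.849 -0.201 0.489
outer loop
vertex 2.125 -4.592 1.938
vertex 1.964 -3.584 2.073
vertex 1.306 -4.535 0.541
endloop
endfacet
facet normal 0.156 -0.979 -0.131
outer loop
vertex 2.996 -4.136 -0.433
vertex 2.125 -4.592 1.938
vertex 1.306 -4.535 0.541
endloop
endfacet
facet normal -0.849 -0.200 0.489
outer loop
vertex 1.306 -4.535 0.541
vertex 1.964 -3.584 2.073
vertex 1.146 -3.527 0.676
endloop
endfacet
facet normal -0.505 0.035 -0.862
outer loop
vertex 1.146 -3.527 0.676
vertex 2.996 -4.136 -0.433
vertex 1.306 -4.535 0.541
endloop
endfacet
facet normal 0.505 -0.035 0.862
outer loop
vertex 2.125 -4.592 1.938
vertex 3.654 -3.185 1.099
vertex 1.964 -3.584 2.073
endloop
endfacet
facet normal 0.156 -0.979 -0.131
outer loop
vertex 3.814 -4.193 0.964
vertex 2.125 -4.592 1.938
vertex 2.996 -4.136 -0.433
endloop
endfacet
facet normal 0.505 -0.035 0.862
outer loop
vertex 3.814 -4.193 0.964
vertex 3.654 -3.185 1.099
vertex 2.125 -4.592 1.938
endloop
endfacet
facet normal -0.156 0.979 0.131
outer loop
vertex 1.964 -3.584 2.073
vertex 3.654 -3.185 1.099
vertex 1.146 -3.527 0.676
endloop
endfacet
facet normal -0.505 0.035 -0.862
outer loop
vertex 2.835 -3.128 -0.298
vertex 2.996 -4.136 -0.433
vertex 1.146 -3.527 0.676
endloop
endfacet
facet normal -0.156 0.979 0.131
outer loop
vertex 1.146 -3.527 0.676
vertex 3.654 -3.185 1.099
vertex 2.835 -3.128 -0.298
endloop
endfacet
facet normal 0.849 0.201 -0.489
outer loop
vertex 2.835 -3.128 -0.298
vertex 3.814 -4.193 0.964
vertex 2.996 -4.136 -0.433
endloop
endfacet
facet normal 0.849 0.200 -0.489
outer loop
vertex 3.654 -3.185 1.099
vertex 3.814 -4.193 0.964
vertex 2.835 -3.128 -0.298
endloop
endfacet

endsolid


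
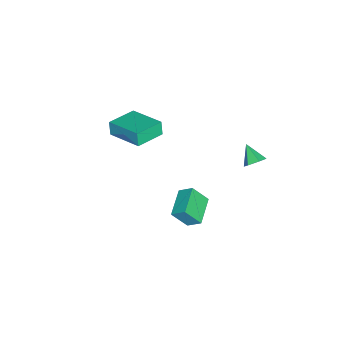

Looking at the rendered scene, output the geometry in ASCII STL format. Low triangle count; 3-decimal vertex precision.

solid 
facet normal -0.860 0.490 -0.139
outer loop
vertex -2.588 -2.882 0.399
vertex -1.634 -1.066 0.895
vertex -2.383 -2.76 -0.438
endloop
endfacet
facet normal -0.452 -0.860 -0.236
outer loop
vertex -0.886 -3.614 -0.195
vertex -2.588 -2.882 0.399
vertex -2.383 -2.76 -0.438
endloop
endfacet
facet normal -0.860 0.490 -0.140
outer loop
vertex -2.383 -2.76 -0.438
vertex -1.634 -1.066 0.895
vertex -1.429 -0.945 0.059
endloop
endfacet
facet normal 0.236 0.139 -0.962
outer loop
vertex -1.429 -0.945 0.059
vertex -0.886 -3.614 -0.195
vertex -2.383 -2.76 -0.438
endloop
endfacet
facet normal -0.235 -0.139 0.962
outer loop
vertex -2.588 -2.882 0.399
vertex -0.137 -1.92 1.138
vertex -1.634 -1.066 0.895
endloop
endfacet
facet normal -0.452 -0.860 -0.235
outer loop
vertex -1.091 -3.735 0.641
vertex -2.588 -2.882 0.399
vertex -0.886 -3.614 -0.195
endloop
endfacet
facet normal -0.235 -0.140 0.962
outer loop
vertex -1.091 -3.735 0.641
vertex -0.137 -1.92 1.138
vertex -2.588 -2.882 0.399
endloop
endfacet
facet normal 0.452 0.860 0.235
outer loop
vertex -1.634 -1.066 0.895
vertex -0.137 -1.92 1.138
vertex -1.429 -0.945 0.059
endloop
endfacet
facet normal 0.235 0.139 -0.962
outer loop
vertex 0.068 -1.798 0.301
vertex -0.886 -3.614 -0.195
vertex -1.429 -0.945 0.059
endloop
endfacet
facet normal 0.452 0.860 0.236
outer loop
vertex -1.429 -0.945 0.059
vertex -0.137 -1.92 1.138
vertex 0.068 -1.798 0.301
endloop
endfacet
facet normal 0.860 -0.490 0.140
outer loop
vertex 0.068 -1.798 0.301
vertex -1.091 -3.735 0.641
vertex -0.886 -3.614 -0.195
endloop
endfacet
facet normal 0.860 -0.490 0.139
outer loop
vertex -0.137 -1.92 1.138
vertex -1.091 -3.735 0.641
vertex 0.068 -1.798 0.301
endloop
endfacet
facet normal -0.977 -0.031 0.212
outer loop
vertex 3.25 1.973 1.202
vertex 3.012 2.741 0.219
vertex 3.155 1.249 0.659
endloop
endfacet
facet normal 0.188 -0.605 0.774
outer loop
vertex 4.708 1.299 0.321
vertex 3.25 1.973 1.202
vertex 3.155 1.249 0.659
endloop
endfacet
facet normal -0.977 -0.031 0.212
outer loop
vertex 3.155 1.249 0.659
vertex 3.012 2.741 0.219
vertex 2.917 2.017 -0.324
endloop
endfacet
facet normal -0.104 -0.796 -0.597
outer loop
vertex 2.917 2.017 -0.324
vertex 4.708 1.299 0.321
vertex 3.155 1.249 0.659
endloop
endfacet
facet normal 0.104 0.796 0.597
outer loop
vertex 3.25 1.973 1.202
vertex 4.565 2.791 -0.119
vertex 3.012 2.741 0.219
endloop
endfacet
facet normal 0.188 -0.605 0.774
outer loop
vertex 4.803 2.023 0.864
vertex 3.25 1.973 1.202
vertex 4.708 1.299 0.321
endloop
endfacet
facet normal 0.104 0.796 0.597
outer loop
vertex 4.803 2.023 0.864
vertex 4.565 2.791 -0.119
vertex 3.25 1.973 1.202
endloop
endfacet
facet normal -0.188 0.605 -0.774
outer loop
vertex 3.012 2.741 0.219
vertex 4.565 2.791 -0.119
vertex 2.917 2.017 -0.324
endloop
endfacet
facet normal -0.104 -0.796 -0.597
outer loop
vertex 4.47 2.067 -0.662
vertex 4.708 1.299 0.321
vertex 2.917 2.017 -0.324
endloop
endfacet
facet normal -0.188 0.605 -0.774
outer loop
vertex 2.917 2.017 -0.324
vertex 4.565 2.791 -0.119
vertex 4.47 2.067 -0.662
endloop
endfacet
facet normal 0.977 0.031 -0.212
outer loop
vertex 4.47 2.067 -0.662
vertex 4.803 2.023 0.864
vertex 4.708 1.299 0.321
endloop
endfacet
facet normal 0.977 0.031 -0.212
outer loop
vertex 4.565 2.791 -0.119
vertex 4.803 2.023 0.864
vertex 4.47 2.067 -0.662
endloop
endfacet
facet normal 0.553 0.554 -0.622
outer loop
vertex -0.234 4.522 0.556
vertex -0.513 4.247 0.063
vertex -0.759 4.771 0.311
endloop
endfacet
facet normal -0.204 0.433 0.878
outer loop
vertex -0.234 4.522 0.556
vertex -0.759 4.771 0.311
vertex -1.167 3.593 0.797
endloop
endfacet
facet normal 0.553 0.554 -0.622
outer loop
vertex -0.759 4.771 0.311
vertex -0.513 4.247 0.063
vertex -1.038 4.496 -0.182
endloop
endfacet
facet normal -0.872 0.411 0.264
outer loop
vertex -0.759 4.771 0.311
vertex -1.038 4.496 -0.182
vertex -1.167 3.593 0.797
endloop
endfacet
facet normal 0.553 0.553 -0.623
outer loop
vertex -1.038 4.496 -0.182
vertex -0.513 4.247 0.063
vertex -0.792 3.971 -0.43
endloop
endfacet
facet normal -0.900 -0.255 -0.354
outer loop
vertex -1.038 4.496 -0.182
vertex -0.792 3.971 -0.43
vertex -1.167 3.593 0.797
endloop
endfacet
facet normal 0.554 0.553 -0.623
outer loop
vertex -0.792 3.971 -0.43
vertex -0.513 4.247 0.063
vertex -0.268 3.722 -0.185
endloop
endfacet
facet normal -0.260 -0.898 -0.356
outer loop
vertex -0.792 3.971 -0.43
vertex -0.268 3.722 -0.185
vertex -1.167 3.593 0.797
endloop
endfacet
facet normal 0.554 0.553 -0.623
outer loop
vertex -0.268 3.722 -0.185
vertex -0.513 4.247 0.063
vertex 0.011 3.998 0.308
endloop
endfacet
facet normal 0.408 -0.875 0.259
outer loop
vertex -0.268 3.722 -0.185
vertex 0.011 3.998 0.308
vertex -1.167 3.593 0.797
endloop
endfacet
facet normal 0.554 0.553 -0.622
outer loop
vertex 0.011 3.998 0.308
vertex -0.513 4.247 0.063
vertex -0.234 4.522 0.556
endloop
endfacet
facet normal 0.436 -0.211 0.875
outer loop
vertex 0.011 3.998 0.308
vertex -0.234 4.522 0.556
vertex -1.167 3.593 0.797
endloop
endfacet

endsolid


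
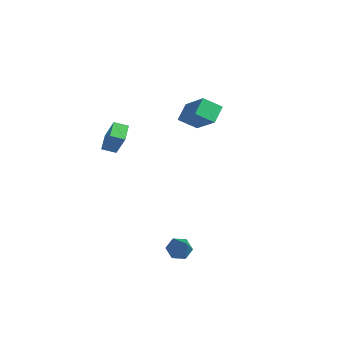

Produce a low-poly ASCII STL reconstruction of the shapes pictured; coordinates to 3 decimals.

solid 
facet normal -0.563 0.723 0.400
outer loop
vertex -3.492 -0.608 3.475
vertex -2.968 -0.052 3.207
vertex -4.34 -0.488 2.065
endloop
endfacet
facet normal -0.647 -0.687 0.331
outer loop
vertex -3.732 -1.268 1.633
vertex -3.492 -0.608 3.475
vertex -4.34 -0.488 2.065
endloop
endfacet
facet normal -0.563 0.723 0.401
outer loop
vertex -4.34 -0.488 2.065
vertex -2.968 -0.052 3.207
vertex -3.816 0.069 1.797
endloop
endfacet
facet normal -0.514 0.073 -0.855
outer loop
vertex -3.816 0.069 1.797
vertex -3.732 -1.268 1.633
vertex -4.34 -0.488 2.065
endloop
endfacet
facet normal 0.514 -0.073 0.855
outer loop
vertex -3.492 -0.608 3.475
vertex -2.36 -0.832 2.775
vertex -2.968 -0.052 3.207
endloop
endfacet
facet normal -0.647 -0.687 0.330
outer loop
vertex -2.884 -1.389 3.043
vertex -3.492 -0.608 3.475
vertex -3.732 -1.268 1.633
endloop
endfacet
facet normal 0.514 -0.072 0.855
outer loop
vertex -2.884 -1.389 3.043
vertex -2.36 -0.832 2.775
vertex -3.492 -0.608 3.475
endloop
endfacet
facet normal 0.647 0.687 -0.330
outer loop
vertex -2.968 -0.052 3.207
vertex -2.36 -0.832 2.775
vertex -3.816 0.069 1.797
endloop
endfacet
facet normal -0.514 0.073 -0.855
outer loop
vertex -3.208 -0.712 1.365
vertex -3.732 -1.268 1.633
vertex -3.816 0.069 1.797
endloop
endfacet
facet normal 0.647 0.687 -0.331
outer loop
vertex -3.816 0.069 1.797
vertex -2.36 -0.832 2.775
vertex -3.208 -0.712 1.365
endloop
endfacet
facet normal 0.563 -0.723 -0.400
outer loop
vertex -3.208 -0.712 1.365
vertex -2.884 -1.389 3.043
vertex -3.732 -1.268 1.633
endloop
endfacet
facet normal 0.563 -0.723 -0.400
outer loop
vertex -2.36 -0.832 2.775
vertex -2.884 -1.389 3.043
vertex -3.208 -0.712 1.365
endloop
endfacet
facet normal -0.647 0.367 -0.668
outer loop
vertex 2.83 -1.015 -2.847
vertex 2.416 -1.558 -2.744
vertex 2.342 -0.989 -2.36
endloop
endfacet
facet normal 0.448 0.797 0.406
outer loop
vertex 2.83 -1.015 -2.847
vertex 2.342 -0.989 -2.36
vertex 3.804 -2.342 -1.316
endloop
endfacet
facet normal -0.649 0.366 -0.667
outer loop
vertex 2.342 -0.989 -2.36
vertex 2.416 -1.558 -2.744
vertex 1.929 -1.532 -2.256
endloop
endfacet
facet normal -0.278 0.380 0.882
outer loop
vertex 2.342 -0.989 -2.36
vertex 1.929 -1.532 -2.256
vertex 3.804 -2.342 -1.316
endloop
endfacet
facet normal -0.648 0.367 -0.667
outer loop
vertex 1.929 -1.532 -2.256
vertex 2.416 -1.558 -2.744
vertex 2.003 -2.1 -2.641
endloop
endfacet
facet normal -0.552 -0.516 0.655
outer loop
vertex 1.929 -1.532 -2.256
vertex 2.003 -2.1 -2.641
vertex 3.804 -2.342 -1.316
endloop
endfacet
facet normal -0.647 0.366 -0.668
outer loop
vertex 2.003 -2.1 -2.641
vertex 2.416 -1.558 -2.744
vertex 2.491 -2.126 -3.128
endloop
endfacet
facet normal -0.099 -0.994 -0.046
outer loop
vertex 2.003 -2.1 -2.641
vertex 2.491 -2.126 -3.128
vertex 3.804 -2.342 -1.316
endloop
endfacet
facet normal -0.649 0.366 -0.667
outer loop
vertex 2.491 -2.126 -3.128
vertex 2.416 -1.558 -2.744
vertex 2.904 -1.583 -3.232
endloop
endfacet
facet normal 0.627 -0.577 -0.523
outer loop
vertex 2.491 -2.126 -3.128
vertex 2.904 -1.583 -3.232
vertex 3.804 -2.342 -1.316
endloop
endfacet
facet normal -0.648 0.368 -0.667
outer loop
vertex 2.904 -1.583 -3.232
vertex 2.416 -1.558 -2.744
vertex 2.83 -1.015 -2.847
endloop
endfacet
facet normal 0.900 0.318 -0.297
outer loop
vertex 2.904 -1.583 -3.232
vertex 2.83 -1.015 -2.847
vertex 3.804 -2.342 -1.316
endloop
endfacet
facet normal -0.559 -0.628 0.542
outer loop
vertex -0.347 2.68 5.273
vertex -2.033 3.063 3.978
vertex -0.027 1.816 4.601
endloop
endfacet
facet normal 0.780 -0.178 0.600
outer loop
vertex 0.633 2.557 3.962
vertex -0.347 2.68 5.273
vertex -0.027 1.816 4.601
endloop
endfacet
facet normal -0.559 -0.628 0.541
outer loop
vertex -0.027 1.816 4.601
vertex -2.033 3.063 3.978
vertex -1.712 2.199 3.306
endloop
endfacet
facet normal 0.280 -0.758 -0.589
outer loop
vertex -1.712 2.199 3.306
vertex 0.633 2.557 3.962
vertex -0.027 1.816 4.601
endloop
endfacet
facet normal -0.280 0.758 0.589
outer loop
vertex -0.347 2.68 5.273
vertex -1.373 3.804 3.339
vertex -2.033 3.063 3.978
endloop
endfacet
facet normal 0.780 -0.177 0.600
outer loop
vertex 0.312 3.421 4.634
vertex -0.347 2.68 5.273
vertex 0.633 2.557 3.962
endloop
endfacet
facet normal -0.281 0.758 0.589
outer loop
vertex 0.312 3.421 4.634
vertex -1.373 3.804 3.339
vertex -0.347 2.68 5.273
endloop
endfacet
facet normal -0.780 0.177 -0.600
outer loop
vertex -2.033 3.063 3.978
vertex -1.373 3.804 3.339
vertex -1.712 2.199 3.306
endloop
endfacet
facet normal 0.281 -0.758 -0.589
outer loop
vertex -1.053 2.94 2.667
vertex 0.633 2.557 3.962
vertex -1.712 2.199 3.306
endloop
endfacet
facet normal -0.781 0.177 -0.599
outer loop
vertex -1.712 2.199 3.306
vertex -1.373 3.804 3.339
vertex -1.053 2.94 2.667
endloop
endfacet
facet normal 0.559 0.629 -0.541
outer loop
vertex -1.053 2.94 2.667
vertex 0.312 3.421 4.634
vertex 0.633 2.557 3.962
endloop
endfacet
facet normal 0.559 0.628 -0.541
outer loop
vertex -1.373 3.804 3.339
vertex 0.312 3.421 4.634
vertex -1.053 2.94 2.667
endloop
endfacet

endsolid


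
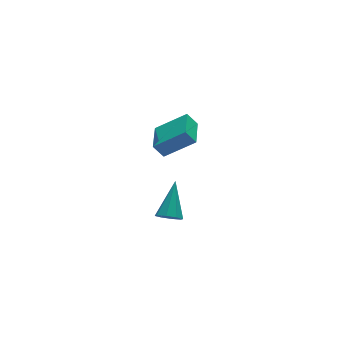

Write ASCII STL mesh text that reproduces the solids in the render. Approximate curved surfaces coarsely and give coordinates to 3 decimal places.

solid 
facet normal -0.479 -0.616 -0.626
outer loop
vertex -1.833 -3.433 3.077
vertex -2.379 -2.965 3.035
vertex -1.768 -3.069 2.669
endloop
endfacet
facet normal 0.972 -0.230 -0.050
outer loop
vertex -1.833 -3.433 3.077
vertex -1.768 -3.069 2.669
vertex -1.341 -1.635 4.385
endloop
endfacet
facet normal -0.479 -0.616 -0.625
outer loop
vertex -1.768 -3.069 2.669
vertex -2.379 -2.965 3.035
vertex -2.06 -2.644 2.474
endloop
endfacet
facet normal 0.810 0.335 -0.482
outer loop
vertex -1.768 -3.069 2.669
vertex -2.06 -2.644 2.474
vertex -1.341 -1.635 4.385
endloop
endfacet
facet normal -0.481 -0.614 -0.625
outer loop
vertex -2.06 -2.644 2.474
vertex -2.379 -2.965 3.035
vertex -2.538 -2.407 2.609
endloop
endfacet
facet normal 0.255 0.812 -0.525
outer loop
vertex -2.06 -2.644 2.474
vertex -2.538 -2.407 2.609
vertex -1.341 -1.635 4.385
endloop
endfacet
facet normal -0.480 -0.615 -0.626
outer loop
vertex -2.538 -2.407 2.609
vertex -2.379 -2.965 3.035
vertex -2.924 -2.496 2.992
endloop
endfacet
facet normal -0.364 0.919 -0.154
outer loop
vertex -2.538 -2.407 2.609
vertex -2.924 -2.496 2.992
vertex -1.341 -1.635 4.385
endloop
endfacet
facet normal -0.480 -0.615 -0.625
outer loop
vertex -2.924 -2.496 2.992
vertex -2.379 -2.965 3.035
vertex -2.99 -2.86 3.401
endloop
endfacet
facet normal -0.689 0.593 0.417
outer loop
vertex -2.924 -2.496 2.992
vertex -2.99 -2.86 3.401
vertex -1.341 -1.635 4.385
endloop
endfacet
facet normal -0.480 -0.615 -0.625
outer loop
vertex -2.99 -2.86 3.401
vertex -2.379 -2.965 3.035
vertex -2.698 -3.285 3.595
endloop
endfacet
facet normal -0.527 0.026 0.850
outer loop
vertex -2.99 -2.86 3.401
vertex -2.698 -3.285 3.595
vertex -1.341 -1.635 4.385
endloop
endfacet
facet normal -0.480 -0.616 -0.625
outer loop
vertex -2.698 -3.285 3.595
vertex -2.379 -2.965 3.035
vertex -2.219 -3.522 3.461
endloop
endfacet
facet normal 0.027 -0.450 0.893
outer loop
vertex -2.698 -3.285 3.595
vertex -2.219 -3.522 3.461
vertex -1.341 -1.635 4.385
endloop
endfacet
facet normal -0.480 -0.616 -0.625
outer loop
vertex -2.219 -3.522 3.461
vertex -2.379 -2.965 3.035
vertex -1.833 -3.433 3.077
endloop
endfacet
facet normal 0.647 -0.556 0.521
outer loop
vertex -2.219 -3.522 3.461
vertex -1.833 -3.433 3.077
vertex -1.341 -1.635 4.385
endloop
endfacet
facet normal -0.489 0.334 0.806
outer loop
vertex 1.477 2.744 3.517
vertex 2.387 4.328 3.414
vertex -0.042 3.535 2.267
endloop
endfacet
facet normal -0.497 -0.866 0.056
outer loop
vertex 0.433 3.212 1.486
vertex 1.477 2.744 3.517
vertex -0.042 3.535 2.267
endloop
endfacet
facet normal -0.489 0.334 0.806
outer loop
vertex -0.042 3.535 2.267
vertex 2.387 4.328 3.414
vertex 0.868 5.119 2.164
endloop
endfacet
facet normal -0.716 0.373 -0.590
outer loop
vertex 0.868 5.119 2.164
vertex 0.433 3.212 1.486
vertex -0.042 3.535 2.267
endloop
endfacet
facet normal 0.716 -0.373 0.590
outer loop
vertex 1.477 2.744 3.517
vertex 2.862 4.005 2.633
vertex 2.387 4.328 3.414
endloop
endfacet
facet normal -0.497 -0.866 0.056
outer loop
vertex 1.952 2.421 2.736
vertex 1.477 2.744 3.517
vertex 0.433 3.212 1.486
endloop
endfacet
facet normal 0.716 -0.373 0.590
outer loop
vertex 1.952 2.421 2.736
vertex 2.862 4.005 2.633
vertex 1.477 2.744 3.517
endloop
endfacet
facet normal 0.497 0.866 -0.056
outer loop
vertex 2.387 4.328 3.414
vertex 2.862 4.005 2.633
vertex 0.868 5.119 2.164
endloop
endfacet
facet normal -0.716 0.373 -0.590
outer loop
vertex 1.343 4.796 1.383
vertex 0.433 3.212 1.486
vertex 0.868 5.119 2.164
endloop
endfacet
facet normal 0.497 0.866 -0.056
outer loop
vertex 0.868 5.119 2.164
vertex 2.862 4.005 2.633
vertex 1.343 4.796 1.383
endloop
endfacet
facet normal 0.489 -0.334 -0.806
outer loop
vertex 1.343 4.796 1.383
vertex 1.952 2.421 2.736
vertex 0.433 3.212 1.486
endloop
endfacet
facet normal 0.489 -0.334 -0.806
outer loop
vertex 2.862 4.005 2.633
vertex 1.952 2.421 2.736
vertex 1.343 4.796 1.383
endloop
endfacet

endsolid


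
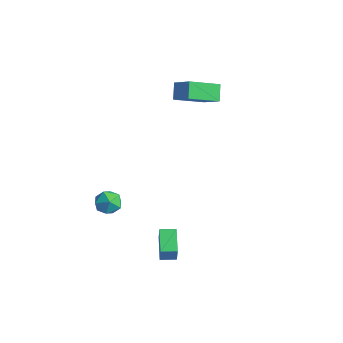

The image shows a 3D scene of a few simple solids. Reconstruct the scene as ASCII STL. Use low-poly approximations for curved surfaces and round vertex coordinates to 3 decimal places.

solid 
facet normal -0.966 0.238 -0.104
outer loop
vertex -2.562 -2.603 -1.708
vertex -2.752 -3.113 -1.108
vertex -2.579 -2.339 -0.943
endloop
endfacet
facet normal -0.549 0.787 -0.284
outer loop
vertex -2.562 -2.603 -1.708
vertex -2.579 -2.339 -0.943
vertex -1.985 -2.104 -1.44
endloop
endfacet
facet normal -0.118 0.572 -0.812
outer loop
vertex -2.562 -2.603 -1.708
vertex -1.985 -2.104 -1.44
vertex -1.789 -2.732 -1.911
endloop
endfacet
facet normal -0.270 -0.110 -0.957
outer loop
vertex -2.562 -2.603 -1.708
vertex -1.789 -2.732 -1.911
vertex -2.263 -3.356 -1.706
endloop
endfacet
facet normal -0.793 -0.316 -0.520
outer loop
vertex -2.562 -2.603 -1.708
vertex -2.263 -3.356 -1.706
vertex -2.752 -3.113 -1.108
endloop
endfacet
facet normal -0.142 0.950 0.279
outer loop
vertex -1.985 -2.104 -1.44
vertex -2.579 -2.339 -0.943
vertex -1.817 -2.304 -0.674
endloop
endfacet
facet normal -0.818 0.061 0.572
outer loop
vertex -2.579 -2.339 -0.943
vertex -2.752 -3.113 -1.108
vertex -2.291 -2.928 -0.469
endloop
endfacet
facet normal -0.538 -0.837 -0.100
outer loop
vertex -2.752 -3.113 -1.108
vertex -2.263 -3.356 -1.706
vertex -2.095 -3.556 -0.94
endloop
endfacet
facet normal 0.309 -0.500 -0.809
outer loop
vertex -2.263 -3.356 -1.706
vertex -1.789 -2.732 -1.911
vertex -1.501 -3.321 -1.437
endloop
endfacet
facet normal 0.554 0.603 -0.574
outer loop
vertex -1.789 -2.732 -1.911
vertex -1.985 -2.104 -1.44
vertex -1.328 -2.547 -1.272
endloop
endfacet
facet normal 0.270 0.110 0.957
outer loop
vertex -1.518 -3.057 -0.672
vertex -1.817 -2.304 -0.674
vertex -2.291 -2.928 -0.469
endloop
endfacet
facet normal 0.118 -0.572 0.812
outer loop
vertex -1.518 -3.057 -0.672
vertex -2.291 -2.928 -0.469
vertex -2.095 -3.556 -0.94
endloop
endfacet
facet normal 0.549 -0.787 0.284
outer loop
vertex -1.518 -3.057 -0.672
vertex -2.095 -3.556 -0.94
vertex -1.501 -3.321 -1.437
endloop
endfacet
facet normal 0.966 -0.238 0.104
outer loop
vertex -1.518 -3.057 -0.672
vertex -1.501 -3.321 -1.437
vertex -1.328 -2.547 -1.272
endloop
endfacet
facet normal 0.793 0.316 0.520
outer loop
vertex -1.518 -3.057 -0.672
vertex -1.328 -2.547 -1.272
vertex -1.817 -2.304 -0.674
endloop
endfacet
facet normal -0.309 0.500 0.809
outer loop
vertex -2.291 -2.928 -0.469
vertex -1.817 -2.304 -0.674
vertex -2.579 -2.339 -0.943
endloop
endfacet
facet normal -0.554 -0.603 0.574
outer loop
vertex -2.095 -3.556 -0.94
vertex -2.291 -2.928 -0.469
vertex -2.752 -3.113 -1.108
endloop
endfacet
facet normal 0.142 -0.950 -0.279
outer loop
vertex -1.501 -3.321 -1.437
vertex -2.095 -3.556 -0.94
vertex -2.263 -3.356 -1.706
endloop
endfacet
facet normal 0.818 -0.061 -0.572
outer loop
vertex -1.328 -2.547 -1.272
vertex -1.501 -3.321 -1.437
vertex -1.789 -2.732 -1.911
endloop
endfacet
facet normal 0.538 0.837 0.100
outer loop
vertex -1.817 -2.304 -0.674
vertex -1.328 -2.547 -1.272
vertex -1.985 -2.104 -1.44
endloop
endfacet
facet normal -0.531 -0.847 0.019
outer loop
vertex 1.935 -2.409 -2.388
vertex 0.803 -1.688 -1.838
vertex 1.571 -2.204 -3.406
endloop
endfacet
facet normal 0.780 -0.497 -0.379
outer loop
vertex 2.017 -1.492 -3.422
vertex 1.935 -2.409 -2.388
vertex 1.571 -2.204 -3.406
endloop
endfacet
facet normal -0.531 -0.847 0.019
outer loop
vertex 1.571 -2.204 -3.406
vertex 0.803 -1.688 -1.838
vertex 0.439 -1.483 -2.856
endloop
endfacet
facet normal -0.331 0.186 -0.925
outer loop
vertex 0.439 -1.483 -2.856
vertex 2.017 -1.492 -3.422
vertex 1.571 -2.204 -3.406
endloop
endfacet
facet normal 0.331 -0.186 0.925
outer loop
vertex 1.935 -2.409 -2.388
vertex 1.249 -0.976 -1.854
vertex 0.803 -1.688 -1.838
endloop
endfacet
facet normal 0.780 -0.497 -0.379
outer loop
vertex 2.381 -1.697 -2.404
vertex 1.935 -2.409 -2.388
vertex 2.017 -1.492 -3.422
endloop
endfacet
facet normal 0.331 -0.186 0.925
outer loop
vertex 2.381 -1.697 -2.404
vertex 1.249 -0.976 -1.854
vertex 1.935 -2.409 -2.388
endloop
endfacet
facet normal -0.780 0.497 0.379
outer loop
vertex 0.803 -1.688 -1.838
vertex 1.249 -0.976 -1.854
vertex 0.439 -1.483 -2.856
endloop
endfacet
facet normal -0.331 0.186 -0.925
outer loop
vertex 0.885 -0.771 -2.872
vertex 2.017 -1.492 -3.422
vertex 0.439 -1.483 -2.856
endloop
endfacet
facet normal -0.780 0.497 0.379
outer loop
vertex 0.439 -1.483 -2.856
vertex 1.249 -0.976 -1.854
vertex 0.885 -0.771 -2.872
endloop
endfacet
facet normal 0.531 0.847 -0.019
outer loop
vertex 0.885 -0.771 -2.872
vertex 2.381 -1.697 -2.404
vertex 2.017 -1.492 -3.422
endloop
endfacet
facet normal 0.531 0.847 -0.019
outer loop
vertex 1.249 -0.976 -1.854
vertex 2.381 -1.697 -2.404
vertex 0.885 -0.771 -2.872
endloop
endfacet
facet normal -0.522 0.422 0.741
outer loop
vertex -3.071 2.846 4.947
vertex -2.789 4.584 4.156
vertex -4.205 2.703 4.229
endloop
endfacet
facet normal -0.146 -0.900 0.410
outer loop
vertex -3.651 2.256 3.444
vertex -3.071 2.846 4.947
vertex -4.205 2.703 4.229
endloop
endfacet
facet normal -0.522 0.422 0.741
outer loop
vertex -4.205 2.703 4.229
vertex -2.789 4.584 4.156
vertex -3.923 4.441 3.438
endloop
endfacet
facet normal -0.840 -0.106 -0.532
outer loop
vertex -3.923 4.441 3.438
vertex -3.651 2.256 3.444
vertex -4.205 2.703 4.229
endloop
endfacet
facet normal 0.840 0.106 0.532
outer loop
vertex -3.071 2.846 4.947
vertex -2.235 4.137 3.371
vertex -2.789 4.584 4.156
endloop
endfacet
facet normal -0.146 -0.900 0.410
outer loop
vertex -2.517 2.399 4.162
vertex -3.071 2.846 4.947
vertex -3.651 2.256 3.444
endloop
endfacet
facet normal 0.840 0.106 0.532
outer loop
vertex -2.517 2.399 4.162
vertex -2.235 4.137 3.371
vertex -3.071 2.846 4.947
endloop
endfacet
facet normal 0.146 0.900 -0.410
outer loop
vertex -2.789 4.584 4.156
vertex -2.235 4.137 3.371
vertex -3.923 4.441 3.438
endloop
endfacet
facet normal -0.840 -0.106 -0.532
outer loop
vertex -3.369 3.994 2.653
vertex -3.651 2.256 3.444
vertex -3.923 4.441 3.438
endloop
endfacet
facet normal 0.146 0.900 -0.410
outer loop
vertex -3.923 4.441 3.438
vertex -2.235 4.137 3.371
vertex -3.369 3.994 2.653
endloop
endfacet
facet normal 0.522 -0.422 -0.741
outer loop
vertex -3.369 3.994 2.653
vertex -2.517 2.399 4.162
vertex -3.651 2.256 3.444
endloop
endfacet
facet normal 0.522 -0.422 -0.741
outer loop
vertex -2.235 4.137 3.371
vertex -2.517 2.399 4.162
vertex -3.369 3.994 2.653
endloop
endfacet

endsolid
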